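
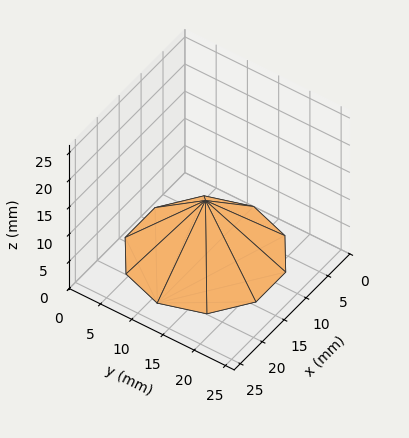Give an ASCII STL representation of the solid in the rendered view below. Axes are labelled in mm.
Reading the render: the shape is a regular 10-sided pyramid, base circumscribed radius ≈ 11 mm, apex at z ≈ 10 mm (dimensions read to the nearest mm from the axis ticks). For the STL, each face is triangulated and given an outward normal.

solid part
  facet normal 0.0000 0.0000 -1.0000
    outer loop
      vertex 14.399 21.462 0.000
      vertex 19.899 17.466 0.000
      vertex 22.000 11.000 0.000
    endloop
  endfacet
  facet normal 0.0000 0.0000 -1.0000
    outer loop
      vertex 7.601 21.462 0.000
      vertex 14.399 21.462 0.000
      vertex 22.000 11.000 0.000
    endloop
  endfacet
  facet normal 0.0000 0.0000 -1.0000
    outer loop
      vertex 2.101 17.466 0.000
      vertex 7.601 21.462 0.000
      vertex 22.000 11.000 0.000
    endloop
  endfacet
  facet normal 0.0000 0.0000 -1.0000
    outer loop
      vertex 0.000 11.000 0.000
      vertex 2.101 17.466 0.000
      vertex 22.000 11.000 0.000
    endloop
  endfacet
  facet normal 0.0000 0.0000 -1.0000
    outer loop
      vertex 2.101 4.534 0.000
      vertex 0.000 11.000 0.000
      vertex 22.000 11.000 0.000
    endloop
  endfacet
  facet normal 0.0000 0.0000 -1.0000
    outer loop
      vertex 7.601 0.538 0.000
      vertex 2.101 4.534 0.000
      vertex 22.000 11.000 0.000
    endloop
  endfacet
  facet normal 0.0000 0.0000 -1.0000
    outer loop
      vertex 14.399 0.538 0.000
      vertex 7.601 0.538 0.000
      vertex 22.000 11.000 0.000
    endloop
  endfacet
  facet normal 0.0000 0.0000 -1.0000
    outer loop
      vertex 19.899 4.534 0.000
      vertex 14.399 0.538 0.000
      vertex 22.000 11.000 0.000
    endloop
  endfacet
  facet normal 0.6572 0.2135 0.7229
    outer loop
      vertex 22.000 11.000 0.000
      vertex 19.899 17.466 0.000
      vertex 11.000 11.000 10.000
    endloop
  endfacet
  facet normal 0.4061 0.5590 0.7229
    outer loop
      vertex 19.899 17.466 0.000
      vertex 14.399 21.462 0.000
      vertex 11.000 11.000 10.000
    endloop
  endfacet
  facet normal 0.0000 0.6910 0.7229
    outer loop
      vertex 14.399 21.462 0.000
      vertex 7.601 21.462 0.000
      vertex 11.000 11.000 10.000
    endloop
  endfacet
  facet normal -0.4061 0.5590 0.7229
    outer loop
      vertex 7.601 21.462 0.000
      vertex 2.101 17.466 0.000
      vertex 11.000 11.000 10.000
    endloop
  endfacet
  facet normal -0.6572 0.2135 0.7229
    outer loop
      vertex 2.101 17.466 0.000
      vertex 0.000 11.000 0.000
      vertex 11.000 11.000 10.000
    endloop
  endfacet
  facet normal -0.6572 -0.2135 0.7229
    outer loop
      vertex 0.000 11.000 0.000
      vertex 2.101 4.534 0.000
      vertex 11.000 11.000 10.000
    endloop
  endfacet
  facet normal -0.4061 -0.5590 0.7229
    outer loop
      vertex 2.101 4.534 0.000
      vertex 7.601 0.538 0.000
      vertex 11.000 11.000 10.000
    endloop
  endfacet
  facet normal 0.0000 -0.6910 0.7229
    outer loop
      vertex 7.601 0.538 0.000
      vertex 14.399 0.538 0.000
      vertex 11.000 11.000 10.000
    endloop
  endfacet
  facet normal 0.4061 -0.5590 0.7229
    outer loop
      vertex 14.399 0.538 0.000
      vertex 19.899 4.534 0.000
      vertex 11.000 11.000 10.000
    endloop
  endfacet
  facet normal 0.6572 -0.2135 0.7229
    outer loop
      vertex 19.899 4.534 0.000
      vertex 22.000 11.000 0.000
      vertex 11.000 11.000 10.000
    endloop
  endfacet
endsolid part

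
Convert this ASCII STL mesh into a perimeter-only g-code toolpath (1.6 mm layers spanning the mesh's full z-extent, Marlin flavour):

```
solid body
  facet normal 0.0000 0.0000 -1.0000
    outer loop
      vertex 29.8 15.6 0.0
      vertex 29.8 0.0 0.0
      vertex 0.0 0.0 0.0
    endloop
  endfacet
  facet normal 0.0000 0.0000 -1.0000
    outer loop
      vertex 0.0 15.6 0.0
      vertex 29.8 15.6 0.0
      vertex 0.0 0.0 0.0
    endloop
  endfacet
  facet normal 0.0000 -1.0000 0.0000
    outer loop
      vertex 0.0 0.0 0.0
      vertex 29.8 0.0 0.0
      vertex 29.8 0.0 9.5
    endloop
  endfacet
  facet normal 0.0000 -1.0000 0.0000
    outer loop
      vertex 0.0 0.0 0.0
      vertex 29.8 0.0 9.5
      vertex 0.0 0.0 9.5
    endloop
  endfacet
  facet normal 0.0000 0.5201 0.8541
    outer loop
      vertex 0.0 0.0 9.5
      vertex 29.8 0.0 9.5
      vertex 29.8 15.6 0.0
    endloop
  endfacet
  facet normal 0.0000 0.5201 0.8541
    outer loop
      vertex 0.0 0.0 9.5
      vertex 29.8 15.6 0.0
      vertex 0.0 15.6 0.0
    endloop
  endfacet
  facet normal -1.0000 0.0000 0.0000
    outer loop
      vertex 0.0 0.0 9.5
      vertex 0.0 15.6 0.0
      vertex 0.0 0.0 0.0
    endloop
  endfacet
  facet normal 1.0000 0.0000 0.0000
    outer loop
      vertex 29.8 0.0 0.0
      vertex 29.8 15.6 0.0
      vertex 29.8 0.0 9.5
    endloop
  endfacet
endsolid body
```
; perimeter-only toolpath
G21 ; units = mm
G90 ; absolute positioning
G28 ; home
; layer 1
G0 Z1.6
G0 X0.0 Y0.0
G1 X29.8 Y0.0
G1 X29.8 Y13.0
G1 X0.0 Y13.0
G1 X0.0 Y0.0
; layer 2
G0 Z3.2
G0 X0.0 Y0.0
G1 X29.8 Y0.0
G1 X29.8 Y10.4
G1 X0.0 Y10.4
G1 X0.0 Y0.0
; layer 3
G0 Z4.8
G0 X0.0 Y0.0
G1 X29.8 Y0.0
G1 X29.8 Y7.8
G1 X0.0 Y7.8
G1 X0.0 Y0.0
; layer 4
G0 Z6.3
G0 X0.0 Y0.0
G1 X29.8 Y0.0
G1 X29.8 Y5.2
G1 X0.0 Y5.2
G1 X0.0 Y0.0
; layer 5
G0 Z7.9
G0 X0.0 Y0.0
G1 X29.8 Y0.0
G1 X29.8 Y2.6
G1 X0.0 Y2.6
G1 X0.0 Y0.0
M2 ; end

The solid is a wedge (ramp): 29.8 × 15.6 mm base, rising to 9.5 mm along the y=0 edge and sloping linearly to z=0 at y=15.6. Slicing at Δz = 1.6 mm — 6 equal slices spanning the solid's height, so layer i sits at z = i·h/6 — gives 5 non-empty perimeters. Each is a 4-segment closed polygon; G0 lifts to the layer z and rapids to the start vertex, then G1 traces the edges. The cross-section shrinks linearly with z (the slice at the apex is degenerate and omitted).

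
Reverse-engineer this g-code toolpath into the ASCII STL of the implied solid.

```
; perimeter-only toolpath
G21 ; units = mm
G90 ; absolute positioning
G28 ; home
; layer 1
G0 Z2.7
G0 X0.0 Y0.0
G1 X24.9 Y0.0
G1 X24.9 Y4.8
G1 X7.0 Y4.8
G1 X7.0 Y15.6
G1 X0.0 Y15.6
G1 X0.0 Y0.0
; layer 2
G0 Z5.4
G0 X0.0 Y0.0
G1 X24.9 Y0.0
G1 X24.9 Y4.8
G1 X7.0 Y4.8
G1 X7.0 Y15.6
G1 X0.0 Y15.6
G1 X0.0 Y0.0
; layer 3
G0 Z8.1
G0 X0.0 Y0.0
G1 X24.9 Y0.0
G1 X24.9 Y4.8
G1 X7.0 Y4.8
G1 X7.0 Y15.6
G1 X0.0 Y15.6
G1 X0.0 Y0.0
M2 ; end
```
solid part
  facet normal 0.0000 0.0000 -1.0000
    outer loop
      vertex 24.9 4.8 0.0
      vertex 24.9 0.0 0.0
      vertex 0.0 0.0 0.0
    endloop
  endfacet
  facet normal 0.0000 0.0000 -1.0000
    outer loop
      vertex 7.0 4.8 0.0
      vertex 24.9 4.8 0.0
      vertex 0.0 0.0 0.0
    endloop
  endfacet
  facet normal 0.0000 0.0000 -1.0000
    outer loop
      vertex 7.0 15.6 0.0
      vertex 7.0 4.8 0.0
      vertex 0.0 0.0 0.0
    endloop
  endfacet
  facet normal 0.0000 0.0000 -1.0000
    outer loop
      vertex 0.0 15.6 0.0
      vertex 7.0 15.6 0.0
      vertex 0.0 0.0 0.0
    endloop
  endfacet
  facet normal 0.0000 0.0000 1.0000
    outer loop
      vertex 0.0 0.0 8.1
      vertex 24.9 0.0 8.1
      vertex 24.9 4.8 8.1
    endloop
  endfacet
  facet normal 0.0000 0.0000 1.0000
    outer loop
      vertex 0.0 0.0 8.1
      vertex 24.9 4.8 8.1
      vertex 7.0 4.8 8.1
    endloop
  endfacet
  facet normal 0.0000 0.0000 1.0000
    outer loop
      vertex 0.0 0.0 8.1
      vertex 7.0 4.8 8.1
      vertex 7.0 15.6 8.1
    endloop
  endfacet
  facet normal 0.0000 0.0000 1.0000
    outer loop
      vertex 0.0 0.0 8.1
      vertex 7.0 15.6 8.1
      vertex 0.0 15.6 8.1
    endloop
  endfacet
  facet normal 0.0000 -1.0000 0.0000
    outer loop
      vertex 0.0 0.0 0.0
      vertex 24.9 0.0 0.0
      vertex 24.9 0.0 8.1
    endloop
  endfacet
  facet normal 0.0000 -1.0000 0.0000
    outer loop
      vertex 0.0 0.0 0.0
      vertex 24.9 0.0 8.1
      vertex 0.0 0.0 8.1
    endloop
  endfacet
  facet normal 1.0000 0.0000 0.0000
    outer loop
      vertex 24.9 0.0 0.0
      vertex 24.9 4.8 0.0
      vertex 24.9 4.8 8.1
    endloop
  endfacet
  facet normal 1.0000 0.0000 0.0000
    outer loop
      vertex 24.9 0.0 0.0
      vertex 24.9 4.8 8.1
      vertex 24.9 0.0 8.1
    endloop
  endfacet
  facet normal 0.0000 1.0000 0.0000
    outer loop
      vertex 24.9 4.8 0.0
      vertex 7.0 4.8 0.0
      vertex 7.0 4.8 8.1
    endloop
  endfacet
  facet normal 0.0000 1.0000 0.0000
    outer loop
      vertex 24.9 4.8 0.0
      vertex 7.0 4.8 8.1
      vertex 24.9 4.8 8.1
    endloop
  endfacet
  facet normal 1.0000 0.0000 0.0000
    outer loop
      vertex 7.0 4.8 0.0
      vertex 7.0 15.6 0.0
      vertex 7.0 15.6 8.1
    endloop
  endfacet
  facet normal 1.0000 0.0000 0.0000
    outer loop
      vertex 7.0 4.8 0.0
      vertex 7.0 15.6 8.1
      vertex 7.0 4.8 8.1
    endloop
  endfacet
  facet normal 0.0000 1.0000 0.0000
    outer loop
      vertex 7.0 15.6 0.0
      vertex 0.0 15.6 0.0
      vertex 0.0 15.6 8.1
    endloop
  endfacet
  facet normal 0.0000 1.0000 0.0000
    outer loop
      vertex 7.0 15.6 0.0
      vertex 0.0 15.6 8.1
      vertex 7.0 15.6 8.1
    endloop
  endfacet
  facet normal -1.0000 0.0000 0.0000
    outer loop
      vertex 0.0 15.6 0.0
      vertex 0.0 0.0 0.0
      vertex 0.0 0.0 8.1
    endloop
  endfacet
  facet normal -1.0000 0.0000 0.0000
    outer loop
      vertex 0.0 15.6 0.0
      vertex 0.0 0.0 8.1
      vertex 0.0 15.6 8.1
    endloop
  endfacet
endsolid part

The G0 Z moves step by Δz≈2.7 mm. Every layer's G1 loop is the same polygon, so the solid is a straight extrusion of it from z=0 to z≈8.1. Closing with flat bottom and top caps and triangulating gives 20 facets — an L-shaped prism: outer 24.9 × 15.6 mm, arm thicknesses ≈ 4.8 mm (horizontal) and 7 mm (vertical), extruded 8.1 mm in z.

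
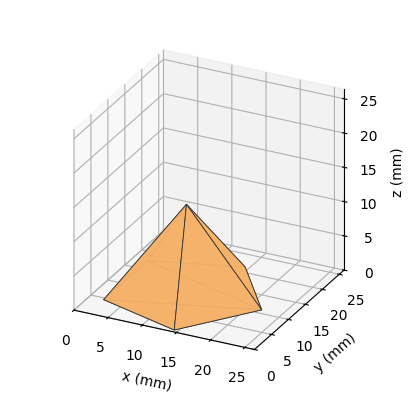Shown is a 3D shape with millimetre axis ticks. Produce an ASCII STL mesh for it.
Reading the render: the shape is a regular 5-sided pyramid, base circumscribed radius ≈ 11 mm, apex at z ≈ 13 mm (dimensions read to the nearest mm from the axis ticks). For the STL, each face is triangulated and given an outward normal.

solid part
  facet normal 0.0000 0.0000 -1.0000
    outer loop
      vertex 2.10 17.47 0.00
      vertex 14.40 21.46 0.00
      vertex 22.00 11.00 0.00
    endloop
  endfacet
  facet normal 0.0000 0.0000 -1.0000
    outer loop
      vertex 2.10 4.53 0.00
      vertex 2.10 17.47 0.00
      vertex 22.00 11.00 0.00
    endloop
  endfacet
  facet normal 0.0000 0.0000 -1.0000
    outer loop
      vertex 14.40 0.54 0.00
      vertex 2.10 4.53 0.00
      vertex 22.00 11.00 0.00
    endloop
  endfacet
  facet normal 0.6676 0.4850 0.5649
    outer loop
      vertex 22.00 11.00 0.00
      vertex 14.40 21.46 0.00
      vertex 11.00 11.00 13.00
    endloop
  endfacet
  facet normal -0.2546 0.7849 0.5649
    outer loop
      vertex 14.40 21.46 0.00
      vertex 2.10 17.47 0.00
      vertex 11.00 11.00 13.00
    endloop
  endfacet
  facet normal -0.8252 0.0000 0.5649
    outer loop
      vertex 2.10 17.47 0.00
      vertex 2.10 4.53 0.00
      vertex 11.00 11.00 13.00
    endloop
  endfacet
  facet normal -0.2546 -0.7849 0.5649
    outer loop
      vertex 2.10 4.53 0.00
      vertex 14.40 0.54 0.00
      vertex 11.00 11.00 13.00
    endloop
  endfacet
  facet normal 0.6676 -0.4850 0.5649
    outer loop
      vertex 14.40 0.54 0.00
      vertex 22.00 11.00 0.00
      vertex 11.00 11.00 13.00
    endloop
  endfacet
endsolid part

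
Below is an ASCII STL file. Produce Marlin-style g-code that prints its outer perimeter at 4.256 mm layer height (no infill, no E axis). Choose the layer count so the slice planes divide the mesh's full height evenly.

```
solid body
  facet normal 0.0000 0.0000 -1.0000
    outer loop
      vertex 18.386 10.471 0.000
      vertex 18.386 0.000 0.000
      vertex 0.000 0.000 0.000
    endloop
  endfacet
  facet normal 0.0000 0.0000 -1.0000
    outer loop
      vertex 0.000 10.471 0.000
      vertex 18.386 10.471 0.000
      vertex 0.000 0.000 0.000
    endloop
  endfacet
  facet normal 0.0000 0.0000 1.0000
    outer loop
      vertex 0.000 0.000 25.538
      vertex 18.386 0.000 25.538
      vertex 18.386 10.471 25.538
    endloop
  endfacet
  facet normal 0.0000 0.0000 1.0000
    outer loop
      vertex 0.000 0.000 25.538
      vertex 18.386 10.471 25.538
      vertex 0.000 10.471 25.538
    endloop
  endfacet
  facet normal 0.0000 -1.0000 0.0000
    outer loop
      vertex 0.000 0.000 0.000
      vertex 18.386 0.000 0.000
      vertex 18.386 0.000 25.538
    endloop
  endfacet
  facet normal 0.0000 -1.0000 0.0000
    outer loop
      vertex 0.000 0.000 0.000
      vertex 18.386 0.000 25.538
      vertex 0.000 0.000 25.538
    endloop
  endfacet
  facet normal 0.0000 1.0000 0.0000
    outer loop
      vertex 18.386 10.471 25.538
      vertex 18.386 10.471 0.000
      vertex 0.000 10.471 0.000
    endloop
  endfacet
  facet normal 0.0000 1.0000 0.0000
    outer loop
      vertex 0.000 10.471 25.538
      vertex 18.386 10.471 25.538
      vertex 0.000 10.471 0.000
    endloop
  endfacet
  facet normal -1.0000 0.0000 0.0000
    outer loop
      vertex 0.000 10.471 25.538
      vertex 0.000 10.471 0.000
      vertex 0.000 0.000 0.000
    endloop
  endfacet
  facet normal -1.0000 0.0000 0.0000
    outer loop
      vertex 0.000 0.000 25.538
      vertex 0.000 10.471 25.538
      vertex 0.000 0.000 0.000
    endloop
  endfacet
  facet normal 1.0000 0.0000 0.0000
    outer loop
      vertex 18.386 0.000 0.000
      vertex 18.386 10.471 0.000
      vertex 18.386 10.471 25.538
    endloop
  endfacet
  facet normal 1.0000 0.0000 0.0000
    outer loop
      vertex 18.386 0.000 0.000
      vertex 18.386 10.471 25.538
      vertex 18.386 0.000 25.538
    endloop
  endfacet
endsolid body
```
; perimeter-only toolpath
G21 ; units = mm
G90 ; absolute positioning
G28 ; home
; layer 1
G0 Z4.256
G0 X0.000 Y0.000
G1 X18.386 Y0.000
G1 X18.386 Y10.471
G1 X0.000 Y10.471
G1 X0.000 Y0.000
; layer 2
G0 Z8.513
G0 X0.000 Y0.000
G1 X18.386 Y0.000
G1 X18.386 Y10.471
G1 X0.000 Y10.471
G1 X0.000 Y0.000
; layer 3
G0 Z12.769
G0 X0.000 Y0.000
G1 X18.386 Y0.000
G1 X18.386 Y10.471
G1 X0.000 Y10.471
G1 X0.000 Y0.000
; layer 4
G0 Z17.025
G0 X0.000 Y0.000
G1 X18.386 Y0.000
G1 X18.386 Y10.471
G1 X0.000 Y10.471
G1 X0.000 Y0.000
; layer 5
G0 Z21.282
G0 X0.000 Y0.000
G1 X18.386 Y0.000
G1 X18.386 Y10.471
G1 X0.000 Y10.471
G1 X0.000 Y0.000
; layer 6
G0 Z25.538
G0 X0.000 Y0.000
G1 X18.386 Y0.000
G1 X18.386 Y10.471
G1 X0.000 Y10.471
G1 X0.000 Y0.000
M2 ; end

The solid is a rectangular box, roughly 18.4 × 10.5 mm footprint and 25.5 mm tall. Slicing at Δz = 4.256 mm — 6 equal slices spanning the solid's height, so layer i sits at z = i·h/6 — gives 6 non-empty perimeters. Each is a 4-segment closed polygon; G0 lifts to the layer z and rapids to the start vertex, then G1 traces the edges.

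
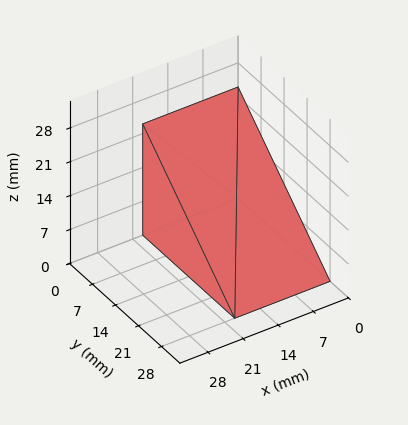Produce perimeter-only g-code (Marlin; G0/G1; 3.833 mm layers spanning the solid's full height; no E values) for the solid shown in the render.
Reading the render: the shape is a wedge (ramp): 19 × 28 mm base, rising to 23 mm along the y=0 edge and sloping linearly to z=0 at y=28 (dimensions read to the nearest mm from the axis ticks). For the g-code, the solid's height is divided into equal slices at the stated Δz and each level perimeter traced with G1 moves after a G0 lift.

; perimeter-only toolpath
G21 ; units = mm
G90 ; absolute positioning
G28 ; home
; layer 1
G0 Z3.833
G0 X0.000 Y0.000
G1 X19.000 Y0.000
G1 X19.000 Y23.333
G1 X0.000 Y23.333
G1 X0.000 Y0.000
; layer 2
G0 Z7.667
G0 X0.000 Y0.000
G1 X19.000 Y0.000
G1 X19.000 Y18.667
G1 X0.000 Y18.667
G1 X0.000 Y0.000
; layer 3
G0 Z11.500
G0 X0.000 Y0.000
G1 X19.000 Y0.000
G1 X19.000 Y14.000
G1 X0.000 Y14.000
G1 X0.000 Y0.000
; layer 4
G0 Z15.333
G0 X0.000 Y0.000
G1 X19.000 Y0.000
G1 X19.000 Y9.333
G1 X0.000 Y9.333
G1 X0.000 Y0.000
; layer 5
G0 Z19.167
G0 X0.000 Y0.000
G1 X19.000 Y0.000
G1 X19.000 Y4.667
G1 X0.000 Y4.667
G1 X0.000 Y0.000
M2 ; end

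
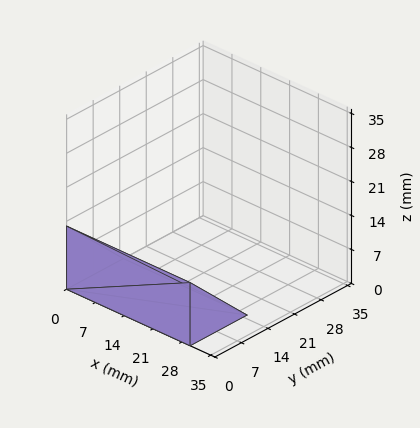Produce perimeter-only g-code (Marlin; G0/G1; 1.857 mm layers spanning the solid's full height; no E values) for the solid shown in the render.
Reading the render: the shape is a wedge (ramp): 30 × 15 mm base, rising to 13 mm along the y=0 edge and sloping linearly to z=0 at y=15 (dimensions read to the nearest mm from the axis ticks). For the g-code, the solid's height is divided into equal slices at the stated Δz and each level perimeter traced with G1 moves after a G0 lift.

; perimeter-only toolpath
G21 ; units = mm
G90 ; absolute positioning
G28 ; home
; layer 1
G0 Z1.857
G0 X0.000 Y0.000
G1 X30.000 Y0.000
G1 X30.000 Y12.857
G1 X0.000 Y12.857
G1 X0.000 Y0.000
; layer 2
G0 Z3.714
G0 X0.000 Y0.000
G1 X30.000 Y0.000
G1 X30.000 Y10.714
G1 X0.000 Y10.714
G1 X0.000 Y0.000
; layer 3
G0 Z5.571
G0 X0.000 Y0.000
G1 X30.000 Y0.000
G1 X30.000 Y8.571
G1 X0.000 Y8.571
G1 X0.000 Y0.000
; layer 4
G0 Z7.429
G0 X0.000 Y0.000
G1 X30.000 Y0.000
G1 X30.000 Y6.429
G1 X0.000 Y6.429
G1 X0.000 Y0.000
; layer 5
G0 Z9.286
G0 X0.000 Y0.000
G1 X30.000 Y0.000
G1 X30.000 Y4.286
G1 X0.000 Y4.286
G1 X0.000 Y0.000
; layer 6
G0 Z11.143
G0 X0.000 Y0.000
G1 X30.000 Y0.000
G1 X30.000 Y2.143
G1 X0.000 Y2.143
G1 X0.000 Y0.000
M2 ; end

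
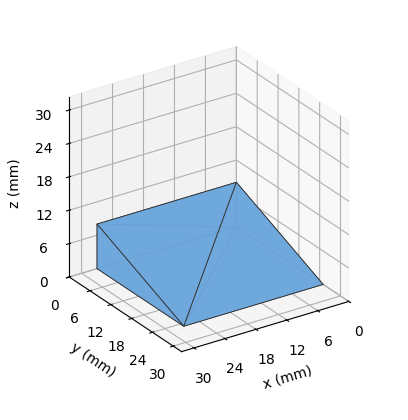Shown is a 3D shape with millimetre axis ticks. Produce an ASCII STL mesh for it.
Reading the render: the shape is a wedge (ramp): 27 × 25 mm base, rising to 8 mm along the y=0 edge and sloping linearly to z=0 at y=25 (dimensions read to the nearest mm from the axis ticks). For the STL, each face is triangulated and given an outward normal.

solid part
  facet normal 0.0000 0.0000 -1.0000
    outer loop
      vertex 27.0 25.0 0.0
      vertex 27.0 0.0 0.0
      vertex 0.0 0.0 0.0
    endloop
  endfacet
  facet normal 0.0000 0.0000 -1.0000
    outer loop
      vertex 0.0 25.0 0.0
      vertex 27.0 25.0 0.0
      vertex 0.0 0.0 0.0
    endloop
  endfacet
  facet normal 0.0000 -1.0000 0.0000
    outer loop
      vertex 0.0 0.0 0.0
      vertex 27.0 0.0 0.0
      vertex 27.0 0.0 8.0
    endloop
  endfacet
  facet normal 0.0000 -1.0000 0.0000
    outer loop
      vertex 0.0 0.0 0.0
      vertex 27.0 0.0 8.0
      vertex 0.0 0.0 8.0
    endloop
  endfacet
  facet normal 0.0000 0.3048 0.9524
    outer loop
      vertex 0.0 0.0 8.0
      vertex 27.0 0.0 8.0
      vertex 27.0 25.0 0.0
    endloop
  endfacet
  facet normal 0.0000 0.3048 0.9524
    outer loop
      vertex 0.0 0.0 8.0
      vertex 27.0 25.0 0.0
      vertex 0.0 25.0 0.0
    endloop
  endfacet
  facet normal -1.0000 0.0000 0.0000
    outer loop
      vertex 0.0 0.0 8.0
      vertex 0.0 25.0 0.0
      vertex 0.0 0.0 0.0
    endloop
  endfacet
  facet normal 1.0000 0.0000 0.0000
    outer loop
      vertex 27.0 0.0 0.0
      vertex 27.0 25.0 0.0
      vertex 27.0 0.0 8.0
    endloop
  endfacet
endsolid part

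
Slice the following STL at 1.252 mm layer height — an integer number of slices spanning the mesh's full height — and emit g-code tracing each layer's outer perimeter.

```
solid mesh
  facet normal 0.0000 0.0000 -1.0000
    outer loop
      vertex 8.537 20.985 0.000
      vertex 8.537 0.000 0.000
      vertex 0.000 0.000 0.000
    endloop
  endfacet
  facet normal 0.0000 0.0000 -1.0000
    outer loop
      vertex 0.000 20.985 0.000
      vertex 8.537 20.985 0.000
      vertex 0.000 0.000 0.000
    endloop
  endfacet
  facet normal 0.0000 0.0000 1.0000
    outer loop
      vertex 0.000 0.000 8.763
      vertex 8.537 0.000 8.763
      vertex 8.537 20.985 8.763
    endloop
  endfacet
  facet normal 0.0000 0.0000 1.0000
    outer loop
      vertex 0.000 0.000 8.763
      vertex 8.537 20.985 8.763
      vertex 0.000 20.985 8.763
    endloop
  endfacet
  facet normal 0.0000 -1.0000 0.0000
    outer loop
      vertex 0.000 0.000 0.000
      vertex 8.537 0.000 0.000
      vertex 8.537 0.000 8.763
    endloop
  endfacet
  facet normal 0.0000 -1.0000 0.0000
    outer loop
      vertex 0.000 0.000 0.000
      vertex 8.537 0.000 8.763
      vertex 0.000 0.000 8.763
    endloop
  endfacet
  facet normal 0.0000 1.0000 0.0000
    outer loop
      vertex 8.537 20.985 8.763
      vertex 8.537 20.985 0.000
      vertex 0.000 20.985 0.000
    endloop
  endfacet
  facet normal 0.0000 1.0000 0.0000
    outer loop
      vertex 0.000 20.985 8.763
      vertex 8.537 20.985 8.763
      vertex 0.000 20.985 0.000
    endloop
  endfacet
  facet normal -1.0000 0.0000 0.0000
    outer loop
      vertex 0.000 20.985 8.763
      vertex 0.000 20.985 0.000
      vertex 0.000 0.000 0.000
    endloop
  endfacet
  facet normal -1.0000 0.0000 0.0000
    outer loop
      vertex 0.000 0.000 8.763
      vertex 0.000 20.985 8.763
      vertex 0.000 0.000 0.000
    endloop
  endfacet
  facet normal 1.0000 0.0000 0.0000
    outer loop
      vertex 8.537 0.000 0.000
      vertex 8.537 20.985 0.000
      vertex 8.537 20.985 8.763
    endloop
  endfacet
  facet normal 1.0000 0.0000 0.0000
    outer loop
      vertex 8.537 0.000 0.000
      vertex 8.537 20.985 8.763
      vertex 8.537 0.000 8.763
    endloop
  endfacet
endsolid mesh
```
; perimeter-only toolpath
G21 ; units = mm
G90 ; absolute positioning
G28 ; home
; layer 1
G0 Z1.252
G0 X0.000 Y0.000
G1 X8.537 Y0.000
G1 X8.537 Y20.985
G1 X0.000 Y20.985
G1 X0.000 Y0.000
; layer 2
G0 Z2.504
G0 X0.000 Y0.000
G1 X8.537 Y0.000
G1 X8.537 Y20.985
G1 X0.000 Y20.985
G1 X0.000 Y0.000
; layer 3
G0 Z3.756
G0 X0.000 Y0.000
G1 X8.537 Y0.000
G1 X8.537 Y20.985
G1 X0.000 Y20.985
G1 X0.000 Y0.000
; layer 4
G0 Z5.007
G0 X0.000 Y0.000
G1 X8.537 Y0.000
G1 X8.537 Y20.985
G1 X0.000 Y20.985
G1 X0.000 Y0.000
; layer 5
G0 Z6.259
G0 X0.000 Y0.000
G1 X8.537 Y0.000
G1 X8.537 Y20.985
G1 X0.000 Y20.985
G1 X0.000 Y0.000
; layer 6
G0 Z7.511
G0 X0.000 Y0.000
G1 X8.537 Y0.000
G1 X8.537 Y20.985
G1 X0.000 Y20.985
G1 X0.000 Y0.000
; layer 7
G0 Z8.763
G0 X0.000 Y0.000
G1 X8.537 Y0.000
G1 X8.537 Y20.985
G1 X0.000 Y20.985
G1 X0.000 Y0.000
M2 ; end

The solid is a rectangular box, roughly 8.54 × 21 mm footprint and 8.76 mm tall. Slicing at Δz = 1.252 mm — 7 equal slices spanning the solid's height, so layer i sits at z = i·h/7 — gives 7 non-empty perimeters. Each is a 4-segment closed polygon; G0 lifts to the layer z and rapids to the start vertex, then G1 traces the edges.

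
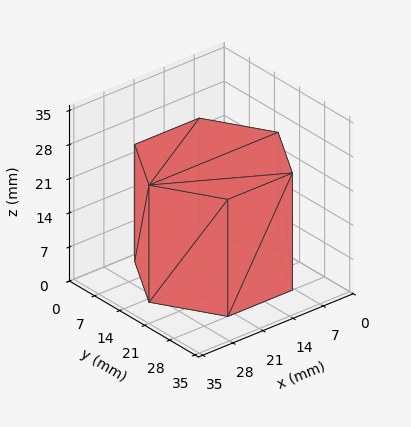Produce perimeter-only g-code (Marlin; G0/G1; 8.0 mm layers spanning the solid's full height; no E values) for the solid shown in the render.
Reading the render: the shape is a regular 6-sided prism (a cylinder approximated with 6 flat sides), circumscribed radius ≈ 15 mm, height ≈ 24 mm (dimensions read to the nearest mm from the axis ticks). For the g-code, the solid's height is divided into equal slices at the stated Δz and each level perimeter traced with G1 moves after a G0 lift.

; perimeter-only toolpath
G21 ; units = mm
G90 ; absolute positioning
G28 ; home
; layer 1
G0 Z8.0
G0 X30.0 Y15.0
G1 X22.5 Y28.0
G1 X7.5 Y28.0
G1 X0.0 Y15.0
G1 X7.5 Y2.0
G1 X22.5 Y2.0
G1 X30.0 Y15.0
; layer 2
G0 Z16.0
G0 X30.0 Y15.0
G1 X22.5 Y28.0
G1 X7.5 Y28.0
G1 X0.0 Y15.0
G1 X7.5 Y2.0
G1 X22.5 Y2.0
G1 X30.0 Y15.0
; layer 3
G0 Z24.0
G0 X30.0 Y15.0
G1 X22.5 Y28.0
G1 X7.5 Y28.0
G1 X0.0 Y15.0
G1 X7.5 Y2.0
G1 X22.5 Y2.0
G1 X30.0 Y15.0
M2 ; end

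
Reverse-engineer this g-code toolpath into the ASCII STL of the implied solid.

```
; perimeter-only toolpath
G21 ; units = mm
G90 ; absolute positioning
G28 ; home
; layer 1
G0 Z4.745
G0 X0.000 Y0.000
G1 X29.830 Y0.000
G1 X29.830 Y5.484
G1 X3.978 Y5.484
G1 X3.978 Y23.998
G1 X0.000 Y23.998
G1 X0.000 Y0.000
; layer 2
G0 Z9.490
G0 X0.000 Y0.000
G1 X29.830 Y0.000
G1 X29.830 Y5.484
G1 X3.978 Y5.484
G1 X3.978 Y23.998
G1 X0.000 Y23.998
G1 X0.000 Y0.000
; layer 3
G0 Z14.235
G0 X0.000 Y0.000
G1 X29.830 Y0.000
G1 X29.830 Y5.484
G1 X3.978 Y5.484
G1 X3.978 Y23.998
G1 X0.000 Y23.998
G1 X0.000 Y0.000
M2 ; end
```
solid part
  facet normal 0.0000 0.0000 -1.0000
    outer loop
      vertex 29.830 5.484 0.000
      vertex 29.830 0.000 0.000
      vertex 0.000 0.000 0.000
    endloop
  endfacet
  facet normal 0.0000 0.0000 -1.0000
    outer loop
      vertex 3.978 5.484 0.000
      vertex 29.830 5.484 0.000
      vertex 0.000 0.000 0.000
    endloop
  endfacet
  facet normal 0.0000 0.0000 -1.0000
    outer loop
      vertex 3.978 23.998 0.000
      vertex 3.978 5.484 0.000
      vertex 0.000 0.000 0.000
    endloop
  endfacet
  facet normal 0.0000 0.0000 -1.0000
    outer loop
      vertex 0.000 23.998 0.000
      vertex 3.978 23.998 0.000
      vertex 0.000 0.000 0.000
    endloop
  endfacet
  facet normal 0.0000 0.0000 1.0000
    outer loop
      vertex 0.000 0.000 14.235
      vertex 29.830 0.000 14.235
      vertex 29.830 5.484 14.235
    endloop
  endfacet
  facet normal 0.0000 0.0000 1.0000
    outer loop
      vertex 0.000 0.000 14.235
      vertex 29.830 5.484 14.235
      vertex 3.978 5.484 14.235
    endloop
  endfacet
  facet normal 0.0000 0.0000 1.0000
    outer loop
      vertex 0.000 0.000 14.235
      vertex 3.978 5.484 14.235
      vertex 3.978 23.998 14.235
    endloop
  endfacet
  facet normal 0.0000 0.0000 1.0000
    outer loop
      vertex 0.000 0.000 14.235
      vertex 3.978 23.998 14.235
      vertex 0.000 23.998 14.235
    endloop
  endfacet
  facet normal 0.0000 -1.0000 0.0000
    outer loop
      vertex 0.000 0.000 0.000
      vertex 29.830 0.000 0.000
      vertex 29.830 0.000 14.235
    endloop
  endfacet
  facet normal 0.0000 -1.0000 0.0000
    outer loop
      vertex 0.000 0.000 0.000
      vertex 29.830 0.000 14.235
      vertex 0.000 0.000 14.235
    endloop
  endfacet
  facet normal 1.0000 0.0000 0.0000
    outer loop
      vertex 29.830 0.000 0.000
      vertex 29.830 5.484 0.000
      vertex 29.830 5.484 14.235
    endloop
  endfacet
  facet normal 1.0000 0.0000 0.0000
    outer loop
      vertex 29.830 0.000 0.000
      vertex 29.830 5.484 14.235
      vertex 29.830 0.000 14.235
    endloop
  endfacet
  facet normal 0.0000 1.0000 0.0000
    outer loop
      vertex 29.830 5.484 0.000
      vertex 3.978 5.484 0.000
      vertex 3.978 5.484 14.235
    endloop
  endfacet
  facet normal 0.0000 1.0000 0.0000
    outer loop
      vertex 29.830 5.484 0.000
      vertex 3.978 5.484 14.235
      vertex 29.830 5.484 14.235
    endloop
  endfacet
  facet normal 1.0000 0.0000 0.0000
    outer loop
      vertex 3.978 5.484 0.000
      vertex 3.978 23.998 0.000
      vertex 3.978 23.998 14.235
    endloop
  endfacet
  facet normal 1.0000 0.0000 0.0000
    outer loop
      vertex 3.978 5.484 0.000
      vertex 3.978 23.998 14.235
      vertex 3.978 5.484 14.235
    endloop
  endfacet
  facet normal 0.0000 1.0000 0.0000
    outer loop
      vertex 3.978 23.998 0.000
      vertex 0.000 23.998 0.000
      vertex 0.000 23.998 14.235
    endloop
  endfacet
  facet normal 0.0000 1.0000 0.0000
    outer loop
      vertex 3.978 23.998 0.000
      vertex 0.000 23.998 14.235
      vertex 3.978 23.998 14.235
    endloop
  endfacet
  facet normal -1.0000 0.0000 0.0000
    outer loop
      vertex 0.000 23.998 0.000
      vertex 0.000 0.000 0.000
      vertex 0.000 0.000 14.235
    endloop
  endfacet
  facet normal -1.0000 0.0000 0.0000
    outer loop
      vertex 0.000 23.998 0.000
      vertex 0.000 0.000 14.235
      vertex 0.000 23.998 14.235
    endloop
  endfacet
endsolid part

The G0 Z moves step by Δz≈4.745 mm. Every layer's G1 loop is the same polygon, so the solid is a straight extrusion of it from z=0 to z≈14.2. Closing with flat bottom and top caps and triangulating gives 20 facets — an L-shaped prism: outer 29.8 × 24 mm, arm thicknesses ≈ 5.48 mm (horizontal) and 3.98 mm (vertical), extruded 14.2 mm in z.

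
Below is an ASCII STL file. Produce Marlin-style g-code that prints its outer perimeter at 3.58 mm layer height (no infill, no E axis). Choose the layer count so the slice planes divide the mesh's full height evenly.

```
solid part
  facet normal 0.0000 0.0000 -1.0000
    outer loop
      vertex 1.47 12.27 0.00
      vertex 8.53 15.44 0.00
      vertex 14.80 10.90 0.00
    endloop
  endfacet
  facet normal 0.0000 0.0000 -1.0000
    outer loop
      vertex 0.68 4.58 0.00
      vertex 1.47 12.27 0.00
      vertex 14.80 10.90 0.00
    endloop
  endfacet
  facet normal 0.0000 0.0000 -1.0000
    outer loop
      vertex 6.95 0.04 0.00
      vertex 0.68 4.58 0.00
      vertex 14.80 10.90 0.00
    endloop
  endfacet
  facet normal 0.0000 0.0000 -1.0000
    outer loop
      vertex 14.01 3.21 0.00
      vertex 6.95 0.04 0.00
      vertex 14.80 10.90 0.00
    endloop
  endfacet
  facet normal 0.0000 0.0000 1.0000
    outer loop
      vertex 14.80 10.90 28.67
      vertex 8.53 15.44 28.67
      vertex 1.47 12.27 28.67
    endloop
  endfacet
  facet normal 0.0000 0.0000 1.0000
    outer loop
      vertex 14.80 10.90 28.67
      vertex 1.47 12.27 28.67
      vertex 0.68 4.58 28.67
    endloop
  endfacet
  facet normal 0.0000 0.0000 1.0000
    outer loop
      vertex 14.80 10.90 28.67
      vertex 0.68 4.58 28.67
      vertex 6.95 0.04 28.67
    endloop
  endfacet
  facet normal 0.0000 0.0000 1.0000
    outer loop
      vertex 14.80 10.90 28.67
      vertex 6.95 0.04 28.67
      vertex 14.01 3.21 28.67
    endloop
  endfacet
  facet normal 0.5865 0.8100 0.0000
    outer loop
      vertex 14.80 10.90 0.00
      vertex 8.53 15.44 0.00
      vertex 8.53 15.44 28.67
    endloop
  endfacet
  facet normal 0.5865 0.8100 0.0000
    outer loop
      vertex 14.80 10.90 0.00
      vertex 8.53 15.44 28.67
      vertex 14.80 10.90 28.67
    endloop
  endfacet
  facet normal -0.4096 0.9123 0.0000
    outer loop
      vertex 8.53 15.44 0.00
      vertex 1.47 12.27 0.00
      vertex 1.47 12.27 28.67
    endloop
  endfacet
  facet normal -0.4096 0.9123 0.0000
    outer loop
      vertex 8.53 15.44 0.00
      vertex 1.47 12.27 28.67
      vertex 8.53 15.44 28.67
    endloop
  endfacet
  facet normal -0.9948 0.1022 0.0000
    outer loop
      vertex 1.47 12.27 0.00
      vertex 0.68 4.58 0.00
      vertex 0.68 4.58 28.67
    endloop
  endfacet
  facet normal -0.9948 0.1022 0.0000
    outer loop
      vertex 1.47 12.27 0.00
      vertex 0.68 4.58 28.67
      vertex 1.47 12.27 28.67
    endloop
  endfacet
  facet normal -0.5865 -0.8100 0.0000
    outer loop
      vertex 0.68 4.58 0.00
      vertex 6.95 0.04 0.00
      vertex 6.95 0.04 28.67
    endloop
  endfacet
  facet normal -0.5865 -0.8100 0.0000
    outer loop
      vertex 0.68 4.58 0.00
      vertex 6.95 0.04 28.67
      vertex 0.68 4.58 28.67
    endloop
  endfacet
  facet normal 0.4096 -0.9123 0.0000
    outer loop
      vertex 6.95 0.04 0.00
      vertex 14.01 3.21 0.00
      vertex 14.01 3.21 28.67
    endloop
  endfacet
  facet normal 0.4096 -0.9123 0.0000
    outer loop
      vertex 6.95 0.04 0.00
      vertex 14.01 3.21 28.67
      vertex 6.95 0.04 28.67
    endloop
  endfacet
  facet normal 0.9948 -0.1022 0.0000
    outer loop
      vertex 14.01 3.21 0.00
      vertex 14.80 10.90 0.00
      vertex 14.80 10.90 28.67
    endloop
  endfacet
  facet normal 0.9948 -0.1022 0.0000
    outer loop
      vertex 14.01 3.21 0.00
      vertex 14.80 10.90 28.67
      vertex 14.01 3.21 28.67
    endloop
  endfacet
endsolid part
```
; perimeter-only toolpath
G21 ; units = mm
G90 ; absolute positioning
G28 ; home
; layer 1
G0 Z3.58
G0 X14.80 Y10.90
G1 X8.53 Y15.44
G1 X1.47 Y12.27
G1 X0.68 Y4.58
G1 X6.95 Y0.04
G1 X14.01 Y3.21
G1 X14.80 Y10.90
; layer 2
G0 Z7.17
G0 X14.80 Y10.90
G1 X8.53 Y15.44
G1 X1.47 Y12.27
G1 X0.68 Y4.58
G1 X6.95 Y0.04
G1 X14.01 Y3.21
G1 X14.80 Y10.90
; layer 3
G0 Z10.75
G0 X14.80 Y10.90
G1 X8.53 Y15.44
G1 X1.47 Y12.27
G1 X0.68 Y4.58
G1 X6.95 Y0.04
G1 X14.01 Y3.21
G1 X14.80 Y10.90
; layer 4
G0 Z14.34
G0 X14.80 Y10.90
G1 X8.53 Y15.44
G1 X1.47 Y12.27
G1 X0.68 Y4.58
G1 X6.95 Y0.04
G1 X14.01 Y3.21
G1 X14.80 Y10.90
; layer 5
G0 Z17.92
G0 X14.80 Y10.90
G1 X8.53 Y15.44
G1 X1.47 Y12.27
G1 X0.68 Y4.58
G1 X6.95 Y0.04
G1 X14.01 Y3.21
G1 X14.80 Y10.90
; layer 6
G0 Z21.50
G0 X14.80 Y10.90
G1 X8.53 Y15.44
G1 X1.47 Y12.27
G1 X0.68 Y4.58
G1 X6.95 Y0.04
G1 X14.01 Y3.21
G1 X14.80 Y10.90
; layer 7
G0 Z25.09
G0 X14.80 Y10.90
G1 X8.53 Y15.44
G1 X1.47 Y12.27
G1 X0.68 Y4.58
G1 X6.95 Y0.04
G1 X14.01 Y3.21
G1 X14.80 Y10.90
; layer 8
G0 Z28.67
G0 X14.80 Y10.90
G1 X8.53 Y15.44
G1 X1.47 Y12.27
G1 X0.68 Y4.58
G1 X6.95 Y0.04
G1 X14.01 Y3.21
G1 X14.80 Y10.90
M2 ; end

The solid is a regular 6-sided prism (a cylinder approximated with 6 flat sides), circumscribed radius ≈ 7.74 mm, height ≈ 28.7 mm. Slicing at Δz = 3.58 mm — 8 equal slices spanning the solid's height, so layer i sits at z = i·h/8 — gives 8 non-empty perimeters. Each is a 6-segment closed polygon; G0 lifts to the layer z and rapids to the start vertex, then G1 traces the edges.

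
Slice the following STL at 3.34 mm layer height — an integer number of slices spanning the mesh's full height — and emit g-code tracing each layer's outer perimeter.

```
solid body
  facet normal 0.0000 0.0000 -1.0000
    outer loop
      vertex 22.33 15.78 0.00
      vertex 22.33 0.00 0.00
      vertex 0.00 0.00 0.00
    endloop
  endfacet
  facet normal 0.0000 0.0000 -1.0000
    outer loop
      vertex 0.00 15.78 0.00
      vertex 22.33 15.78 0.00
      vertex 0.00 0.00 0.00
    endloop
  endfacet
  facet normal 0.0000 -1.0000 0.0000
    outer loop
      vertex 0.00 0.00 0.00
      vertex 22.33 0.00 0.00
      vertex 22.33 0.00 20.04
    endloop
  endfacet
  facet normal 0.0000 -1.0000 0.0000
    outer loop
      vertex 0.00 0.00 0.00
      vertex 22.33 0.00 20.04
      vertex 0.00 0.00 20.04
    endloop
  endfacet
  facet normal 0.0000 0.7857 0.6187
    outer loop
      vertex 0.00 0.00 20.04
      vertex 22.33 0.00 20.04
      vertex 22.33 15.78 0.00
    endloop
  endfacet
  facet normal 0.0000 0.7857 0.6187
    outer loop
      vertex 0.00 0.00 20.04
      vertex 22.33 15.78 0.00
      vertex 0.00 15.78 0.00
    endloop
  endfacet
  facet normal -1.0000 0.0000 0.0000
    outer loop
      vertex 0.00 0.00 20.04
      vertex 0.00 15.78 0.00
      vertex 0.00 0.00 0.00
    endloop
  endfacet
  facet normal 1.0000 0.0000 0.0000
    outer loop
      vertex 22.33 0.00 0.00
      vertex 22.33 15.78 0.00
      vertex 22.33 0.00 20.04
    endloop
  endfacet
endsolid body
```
; perimeter-only toolpath
G21 ; units = mm
G90 ; absolute positioning
G28 ; home
; layer 1
G0 Z3.34
G0 X0.00 Y0.00
G1 X22.33 Y0.00
G1 X22.33 Y13.15
G1 X0.00 Y13.15
G1 X0.00 Y0.00
; layer 2
G0 Z6.68
G0 X0.00 Y0.00
G1 X22.33 Y0.00
G1 X22.33 Y10.52
G1 X0.00 Y10.52
G1 X0.00 Y0.00
; layer 3
G0 Z10.02
G0 X0.00 Y0.00
G1 X22.33 Y0.00
G1 X22.33 Y7.89
G1 X0.00 Y7.89
G1 X0.00 Y0.00
; layer 4
G0 Z13.36
G0 X0.00 Y0.00
G1 X22.33 Y0.00
G1 X22.33 Y5.26
G1 X0.00 Y5.26
G1 X0.00 Y0.00
; layer 5
G0 Z16.70
G0 X0.00 Y0.00
G1 X22.33 Y0.00
G1 X22.33 Y2.63
G1 X0.00 Y2.63
G1 X0.00 Y0.00
M2 ; end

The solid is a wedge (ramp): 22.3 × 15.8 mm base, rising to 20 mm along the y=0 edge and sloping linearly to z=0 at y=15.8. Slicing at Δz = 3.34 mm — 6 equal slices spanning the solid's height, so layer i sits at z = i·h/6 — gives 5 non-empty perimeters. Each is a 4-segment closed polygon; G0 lifts to the layer z and rapids to the start vertex, then G1 traces the edges. The cross-section shrinks linearly with z (the slice at the apex is degenerate and omitted).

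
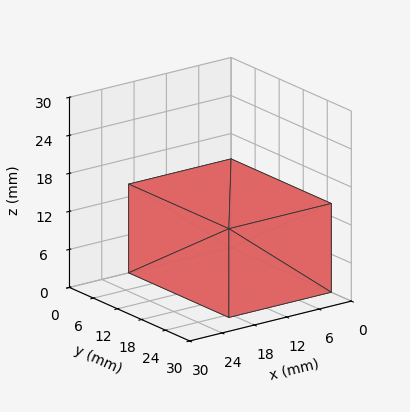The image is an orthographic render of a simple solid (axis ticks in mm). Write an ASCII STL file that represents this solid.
Reading the render: the shape is a rectangular box, roughly 19 × 25 mm footprint and 14 mm tall (dimensions read to the nearest mm from the axis ticks). For the STL, each face is triangulated and given an outward normal.

solid part
  facet normal 0.0000 0.0000 -1.0000
    outer loop
      vertex 19.00 25.00 0.00
      vertex 19.00 0.00 0.00
      vertex 0.00 0.00 0.00
    endloop
  endfacet
  facet normal 0.0000 0.0000 -1.0000
    outer loop
      vertex 0.00 25.00 0.00
      vertex 19.00 25.00 0.00
      vertex 0.00 0.00 0.00
    endloop
  endfacet
  facet normal 0.0000 0.0000 1.0000
    outer loop
      vertex 0.00 0.00 14.00
      vertex 19.00 0.00 14.00
      vertex 19.00 25.00 14.00
    endloop
  endfacet
  facet normal 0.0000 0.0000 1.0000
    outer loop
      vertex 0.00 0.00 14.00
      vertex 19.00 25.00 14.00
      vertex 0.00 25.00 14.00
    endloop
  endfacet
  facet normal 0.0000 -1.0000 0.0000
    outer loop
      vertex 0.00 0.00 0.00
      vertex 19.00 0.00 0.00
      vertex 19.00 0.00 14.00
    endloop
  endfacet
  facet normal 0.0000 -1.0000 0.0000
    outer loop
      vertex 0.00 0.00 0.00
      vertex 19.00 0.00 14.00
      vertex 0.00 0.00 14.00
    endloop
  endfacet
  facet normal 0.0000 1.0000 0.0000
    outer loop
      vertex 19.00 25.00 14.00
      vertex 19.00 25.00 0.00
      vertex 0.00 25.00 0.00
    endloop
  endfacet
  facet normal 0.0000 1.0000 0.0000
    outer loop
      vertex 0.00 25.00 14.00
      vertex 19.00 25.00 14.00
      vertex 0.00 25.00 0.00
    endloop
  endfacet
  facet normal -1.0000 0.0000 0.0000
    outer loop
      vertex 0.00 25.00 14.00
      vertex 0.00 25.00 0.00
      vertex 0.00 0.00 0.00
    endloop
  endfacet
  facet normal -1.0000 0.0000 0.0000
    outer loop
      vertex 0.00 0.00 14.00
      vertex 0.00 25.00 14.00
      vertex 0.00 0.00 0.00
    endloop
  endfacet
  facet normal 1.0000 0.0000 0.0000
    outer loop
      vertex 19.00 0.00 0.00
      vertex 19.00 25.00 0.00
      vertex 19.00 25.00 14.00
    endloop
  endfacet
  facet normal 1.0000 0.0000 0.0000
    outer loop
      vertex 19.00 0.00 0.00
      vertex 19.00 25.00 14.00
      vertex 19.00 0.00 14.00
    endloop
  endfacet
endsolid part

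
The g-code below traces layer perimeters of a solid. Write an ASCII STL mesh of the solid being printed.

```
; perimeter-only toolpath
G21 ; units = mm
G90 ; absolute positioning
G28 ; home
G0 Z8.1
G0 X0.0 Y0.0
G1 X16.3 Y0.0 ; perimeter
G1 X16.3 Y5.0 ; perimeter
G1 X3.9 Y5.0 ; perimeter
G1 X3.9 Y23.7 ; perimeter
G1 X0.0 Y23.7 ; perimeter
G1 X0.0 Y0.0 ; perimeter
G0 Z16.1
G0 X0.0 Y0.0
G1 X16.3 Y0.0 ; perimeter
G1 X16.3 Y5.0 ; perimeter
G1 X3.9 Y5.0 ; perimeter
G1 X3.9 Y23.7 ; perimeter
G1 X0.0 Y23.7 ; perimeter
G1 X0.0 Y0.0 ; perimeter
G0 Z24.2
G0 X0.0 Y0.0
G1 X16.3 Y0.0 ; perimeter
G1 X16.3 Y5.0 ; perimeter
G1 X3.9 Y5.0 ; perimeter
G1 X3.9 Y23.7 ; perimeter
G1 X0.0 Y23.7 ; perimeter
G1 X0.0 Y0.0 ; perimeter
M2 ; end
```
solid part
  facet normal 0.0000 0.0000 -1.0000
    outer loop
      vertex 16.3 5.0 0.0
      vertex 16.3 0.0 0.0
      vertex 0.0 0.0 0.0
    endloop
  endfacet
  facet normal 0.0000 0.0000 -1.0000
    outer loop
      vertex 3.9 5.0 0.0
      vertex 16.3 5.0 0.0
      vertex 0.0 0.0 0.0
    endloop
  endfacet
  facet normal 0.0000 0.0000 -1.0000
    outer loop
      vertex 3.9 23.7 0.0
      vertex 3.9 5.0 0.0
      vertex 0.0 0.0 0.0
    endloop
  endfacet
  facet normal 0.0000 0.0000 -1.0000
    outer loop
      vertex 0.0 23.7 0.0
      vertex 3.9 23.7 0.0
      vertex 0.0 0.0 0.0
    endloop
  endfacet
  facet normal 0.0000 0.0000 1.0000
    outer loop
      vertex 0.0 0.0 24.2
      vertex 16.3 0.0 24.2
      vertex 16.3 5.0 24.2
    endloop
  endfacet
  facet normal 0.0000 0.0000 1.0000
    outer loop
      vertex 0.0 0.0 24.2
      vertex 16.3 5.0 24.2
      vertex 3.9 5.0 24.2
    endloop
  endfacet
  facet normal 0.0000 0.0000 1.0000
    outer loop
      vertex 0.0 0.0 24.2
      vertex 3.9 5.0 24.2
      vertex 3.9 23.7 24.2
    endloop
  endfacet
  facet normal 0.0000 0.0000 1.0000
    outer loop
      vertex 0.0 0.0 24.2
      vertex 3.9 23.7 24.2
      vertex 0.0 23.7 24.2
    endloop
  endfacet
  facet normal 0.0000 -1.0000 0.0000
    outer loop
      vertex 0.0 0.0 0.0
      vertex 16.3 0.0 0.0
      vertex 16.3 0.0 24.2
    endloop
  endfacet
  facet normal 0.0000 -1.0000 0.0000
    outer loop
      vertex 0.0 0.0 0.0
      vertex 16.3 0.0 24.2
      vertex 0.0 0.0 24.2
    endloop
  endfacet
  facet normal 1.0000 0.0000 0.0000
    outer loop
      vertex 16.3 0.0 0.0
      vertex 16.3 5.0 0.0
      vertex 16.3 5.0 24.2
    endloop
  endfacet
  facet normal 1.0000 0.0000 0.0000
    outer loop
      vertex 16.3 0.0 0.0
      vertex 16.3 5.0 24.2
      vertex 16.3 0.0 24.2
    endloop
  endfacet
  facet normal 0.0000 1.0000 0.0000
    outer loop
      vertex 16.3 5.0 0.0
      vertex 3.9 5.0 0.0
      vertex 3.9 5.0 24.2
    endloop
  endfacet
  facet normal 0.0000 1.0000 0.0000
    outer loop
      vertex 16.3 5.0 0.0
      vertex 3.9 5.0 24.2
      vertex 16.3 5.0 24.2
    endloop
  endfacet
  facet normal 1.0000 0.0000 0.0000
    outer loop
      vertex 3.9 5.0 0.0
      vertex 3.9 23.7 0.0
      vertex 3.9 23.7 24.2
    endloop
  endfacet
  facet normal 1.0000 0.0000 0.0000
    outer loop
      vertex 3.9 5.0 0.0
      vertex 3.9 23.7 24.2
      vertex 3.9 5.0 24.2
    endloop
  endfacet
  facet normal 0.0000 1.0000 0.0000
    outer loop
      vertex 3.9 23.7 0.0
      vertex 0.0 23.7 0.0
      vertex 0.0 23.7 24.2
    endloop
  endfacet
  facet normal 0.0000 1.0000 0.0000
    outer loop
      vertex 3.9 23.7 0.0
      vertex 0.0 23.7 24.2
      vertex 3.9 23.7 24.2
    endloop
  endfacet
  facet normal -1.0000 0.0000 0.0000
    outer loop
      vertex 0.0 23.7 0.0
      vertex 0.0 0.0 0.0
      vertex 0.0 0.0 24.2
    endloop
  endfacet
  facet normal -1.0000 0.0000 0.0000
    outer loop
      vertex 0.0 23.7 0.0
      vertex 0.0 0.0 24.2
      vertex 0.0 23.7 24.2
    endloop
  endfacet
endsolid part

The G0 Z moves step by Δz≈8.1 mm. Every layer's G1 loop is the same polygon, so the solid is a straight extrusion of it from z=0 to z≈24.2. Closing with flat bottom and top caps and triangulating gives 20 facets — an L-shaped prism: outer 16.3 × 23.7 mm, arm thicknesses ≈ 5 mm (horizontal) and 3.9 mm (vertical), extruded 24.2 mm in z.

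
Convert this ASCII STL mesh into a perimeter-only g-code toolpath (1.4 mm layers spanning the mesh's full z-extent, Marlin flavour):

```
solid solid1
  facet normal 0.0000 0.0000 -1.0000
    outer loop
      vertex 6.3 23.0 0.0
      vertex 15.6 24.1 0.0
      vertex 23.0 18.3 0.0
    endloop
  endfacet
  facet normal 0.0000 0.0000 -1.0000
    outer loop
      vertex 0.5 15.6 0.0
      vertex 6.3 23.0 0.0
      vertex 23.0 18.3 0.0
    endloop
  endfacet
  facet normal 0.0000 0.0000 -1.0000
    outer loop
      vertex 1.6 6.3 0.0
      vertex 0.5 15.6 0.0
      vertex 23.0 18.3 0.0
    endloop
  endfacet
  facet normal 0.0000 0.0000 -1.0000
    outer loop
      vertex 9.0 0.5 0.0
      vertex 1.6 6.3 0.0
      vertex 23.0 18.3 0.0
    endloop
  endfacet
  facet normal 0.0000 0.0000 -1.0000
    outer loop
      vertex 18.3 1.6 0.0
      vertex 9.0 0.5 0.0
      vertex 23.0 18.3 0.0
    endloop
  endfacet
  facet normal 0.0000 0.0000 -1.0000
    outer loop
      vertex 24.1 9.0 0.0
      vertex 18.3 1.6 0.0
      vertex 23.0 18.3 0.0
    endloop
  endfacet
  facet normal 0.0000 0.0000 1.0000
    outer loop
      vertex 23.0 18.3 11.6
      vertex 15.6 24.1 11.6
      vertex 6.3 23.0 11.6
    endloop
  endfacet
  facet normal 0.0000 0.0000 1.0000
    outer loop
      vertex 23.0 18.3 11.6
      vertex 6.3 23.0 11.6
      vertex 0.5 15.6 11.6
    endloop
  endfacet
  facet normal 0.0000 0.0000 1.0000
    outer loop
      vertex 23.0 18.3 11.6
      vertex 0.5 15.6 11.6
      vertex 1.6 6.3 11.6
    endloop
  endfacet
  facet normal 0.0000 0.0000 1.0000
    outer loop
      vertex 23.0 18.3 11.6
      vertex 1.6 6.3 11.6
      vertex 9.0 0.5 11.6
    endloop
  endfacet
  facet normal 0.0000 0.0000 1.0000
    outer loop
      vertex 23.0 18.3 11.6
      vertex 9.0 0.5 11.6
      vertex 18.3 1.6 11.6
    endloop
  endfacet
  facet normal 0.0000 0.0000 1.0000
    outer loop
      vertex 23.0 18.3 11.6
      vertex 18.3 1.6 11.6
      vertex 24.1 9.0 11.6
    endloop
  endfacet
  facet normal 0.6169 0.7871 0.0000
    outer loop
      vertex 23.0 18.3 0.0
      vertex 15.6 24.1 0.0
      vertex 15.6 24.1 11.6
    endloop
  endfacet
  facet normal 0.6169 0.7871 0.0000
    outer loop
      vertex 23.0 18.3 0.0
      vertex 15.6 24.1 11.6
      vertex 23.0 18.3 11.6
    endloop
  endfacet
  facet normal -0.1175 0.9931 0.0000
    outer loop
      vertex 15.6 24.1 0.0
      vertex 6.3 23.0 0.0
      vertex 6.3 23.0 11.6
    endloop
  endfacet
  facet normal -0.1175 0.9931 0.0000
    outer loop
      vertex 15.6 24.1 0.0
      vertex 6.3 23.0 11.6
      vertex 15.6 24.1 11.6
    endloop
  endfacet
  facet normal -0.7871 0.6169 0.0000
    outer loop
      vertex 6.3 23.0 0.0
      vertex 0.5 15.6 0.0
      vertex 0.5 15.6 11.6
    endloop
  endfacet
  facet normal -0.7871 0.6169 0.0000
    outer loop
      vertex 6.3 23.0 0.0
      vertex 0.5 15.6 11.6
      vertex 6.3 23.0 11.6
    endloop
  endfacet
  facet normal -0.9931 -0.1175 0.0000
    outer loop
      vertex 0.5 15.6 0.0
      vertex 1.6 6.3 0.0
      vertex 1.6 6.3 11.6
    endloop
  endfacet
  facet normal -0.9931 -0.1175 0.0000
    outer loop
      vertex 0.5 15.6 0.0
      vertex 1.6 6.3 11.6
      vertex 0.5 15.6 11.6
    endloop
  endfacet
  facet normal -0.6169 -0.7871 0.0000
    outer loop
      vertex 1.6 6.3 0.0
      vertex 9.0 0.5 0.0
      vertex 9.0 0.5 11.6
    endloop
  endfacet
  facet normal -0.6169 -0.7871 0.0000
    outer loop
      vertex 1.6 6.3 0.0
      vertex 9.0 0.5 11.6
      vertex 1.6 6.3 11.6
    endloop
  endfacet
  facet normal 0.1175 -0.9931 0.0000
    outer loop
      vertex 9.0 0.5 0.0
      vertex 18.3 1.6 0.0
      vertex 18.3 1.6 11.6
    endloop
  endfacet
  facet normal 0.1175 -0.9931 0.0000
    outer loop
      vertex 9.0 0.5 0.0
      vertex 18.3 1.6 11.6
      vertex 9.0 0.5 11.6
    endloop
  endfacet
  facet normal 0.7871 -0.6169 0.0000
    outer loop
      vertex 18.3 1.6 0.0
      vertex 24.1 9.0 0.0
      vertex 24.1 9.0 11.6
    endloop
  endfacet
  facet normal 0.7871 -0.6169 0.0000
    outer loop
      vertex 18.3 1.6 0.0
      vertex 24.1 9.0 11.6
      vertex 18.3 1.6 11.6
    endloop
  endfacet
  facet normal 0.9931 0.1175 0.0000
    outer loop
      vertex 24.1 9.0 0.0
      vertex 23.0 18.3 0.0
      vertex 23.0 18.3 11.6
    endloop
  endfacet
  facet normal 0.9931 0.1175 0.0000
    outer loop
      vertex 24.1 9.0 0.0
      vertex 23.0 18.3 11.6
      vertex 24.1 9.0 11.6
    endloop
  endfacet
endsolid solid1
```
; perimeter-only toolpath
G21 ; units = mm
G90 ; absolute positioning
G28 ; home
; layer 1
G0 Z1.4
G0 X23.0 Y18.3
G1 X15.6 Y24.1
G1 X6.3 Y23.0
G1 X0.5 Y15.6
G1 X1.6 Y6.3
G1 X9.0 Y0.5
G1 X18.3 Y1.6
G1 X24.1 Y9.0
G1 X23.0 Y18.3
; layer 2
G0 Z2.9
G0 X23.0 Y18.3
G1 X15.6 Y24.1
G1 X6.3 Y23.0
G1 X0.5 Y15.6
G1 X1.6 Y6.3
G1 X9.0 Y0.5
G1 X18.3 Y1.6
G1 X24.1 Y9.0
G1 X23.0 Y18.3
; layer 3
G0 Z4.3
G0 X23.0 Y18.3
G1 X15.6 Y24.1
G1 X6.3 Y23.0
G1 X0.5 Y15.6
G1 X1.6 Y6.3
G1 X9.0 Y0.5
G1 X18.3 Y1.6
G1 X24.1 Y9.0
G1 X23.0 Y18.3
; layer 4
G0 Z5.8
G0 X23.0 Y18.3
G1 X15.6 Y24.1
G1 X6.3 Y23.0
G1 X0.5 Y15.6
G1 X1.6 Y6.3
G1 X9.0 Y0.5
G1 X18.3 Y1.6
G1 X24.1 Y9.0
G1 X23.0 Y18.3
; layer 5
G0 Z7.2
G0 X23.0 Y18.3
G1 X15.6 Y24.1
G1 X6.3 Y23.0
G1 X0.5 Y15.6
G1 X1.6 Y6.3
G1 X9.0 Y0.5
G1 X18.3 Y1.6
G1 X24.1 Y9.0
G1 X23.0 Y18.3
; layer 6
G0 Z8.7
G0 X23.0 Y18.3
G1 X15.6 Y24.1
G1 X6.3 Y23.0
G1 X0.5 Y15.6
G1 X1.6 Y6.3
G1 X9.0 Y0.5
G1 X18.3 Y1.6
G1 X24.1 Y9.0
G1 X23.0 Y18.3
; layer 7
G0 Z10.2
G0 X23.0 Y18.3
G1 X15.6 Y24.1
G1 X6.3 Y23.0
G1 X0.5 Y15.6
G1 X1.6 Y6.3
G1 X9.0 Y0.5
G1 X18.3 Y1.6
G1 X24.1 Y9.0
G1 X23.0 Y18.3
; layer 8
G0 Z11.6
G0 X23.0 Y18.3
G1 X15.6 Y24.1
G1 X6.3 Y23.0
G1 X0.5 Y15.6
G1 X1.6 Y6.3
G1 X9.0 Y0.5
G1 X18.3 Y1.6
G1 X24.1 Y9.0
G1 X23.0 Y18.3
M2 ; end

The solid is a regular 8-sided prism (a cylinder approximated with 8 flat sides), circumscribed radius ≈ 12.3 mm, height ≈ 11.6 mm. Slicing at Δz = 1.4 mm — 8 equal slices spanning the solid's height, so layer i sits at z = i·h/8 — gives 8 non-empty perimeters. Each is a 8-segment closed polygon; G0 lifts to the layer z and rapids to the start vertex, then G1 traces the edges.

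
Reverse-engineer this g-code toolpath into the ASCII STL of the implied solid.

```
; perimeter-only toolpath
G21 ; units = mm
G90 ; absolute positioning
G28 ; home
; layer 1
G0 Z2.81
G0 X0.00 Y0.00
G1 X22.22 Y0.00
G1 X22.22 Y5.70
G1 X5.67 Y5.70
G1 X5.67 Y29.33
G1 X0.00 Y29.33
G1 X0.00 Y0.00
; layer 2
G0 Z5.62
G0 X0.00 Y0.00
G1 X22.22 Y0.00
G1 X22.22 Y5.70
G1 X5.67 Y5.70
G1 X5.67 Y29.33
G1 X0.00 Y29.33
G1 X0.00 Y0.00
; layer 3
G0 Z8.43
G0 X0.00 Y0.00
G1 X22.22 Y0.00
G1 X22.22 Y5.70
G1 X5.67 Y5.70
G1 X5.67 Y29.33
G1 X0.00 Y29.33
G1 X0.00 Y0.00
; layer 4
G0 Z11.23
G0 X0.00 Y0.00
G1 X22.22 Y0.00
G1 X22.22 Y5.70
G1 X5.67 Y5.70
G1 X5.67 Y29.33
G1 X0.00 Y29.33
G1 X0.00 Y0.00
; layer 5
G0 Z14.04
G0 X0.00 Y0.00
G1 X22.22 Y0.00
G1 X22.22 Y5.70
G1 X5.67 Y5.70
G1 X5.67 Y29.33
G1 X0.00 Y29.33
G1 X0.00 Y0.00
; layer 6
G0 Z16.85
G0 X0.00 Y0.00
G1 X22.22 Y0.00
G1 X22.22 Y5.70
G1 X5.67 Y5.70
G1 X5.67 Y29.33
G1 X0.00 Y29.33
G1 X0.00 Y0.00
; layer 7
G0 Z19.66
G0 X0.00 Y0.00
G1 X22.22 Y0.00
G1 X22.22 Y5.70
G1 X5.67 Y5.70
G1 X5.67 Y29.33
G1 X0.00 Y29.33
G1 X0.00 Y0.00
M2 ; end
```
solid part
  facet normal 0.0000 0.0000 -1.0000
    outer loop
      vertex 22.22 5.70 0.00
      vertex 22.22 0.00 0.00
      vertex 0.00 0.00 0.00
    endloop
  endfacet
  facet normal 0.0000 0.0000 -1.0000
    outer loop
      vertex 5.67 5.70 0.00
      vertex 22.22 5.70 0.00
      vertex 0.00 0.00 0.00
    endloop
  endfacet
  facet normal 0.0000 0.0000 -1.0000
    outer loop
      vertex 5.67 29.33 0.00
      vertex 5.67 5.70 0.00
      vertex 0.00 0.00 0.00
    endloop
  endfacet
  facet normal 0.0000 0.0000 -1.0000
    outer loop
      vertex 0.00 29.33 0.00
      vertex 5.67 29.33 0.00
      vertex 0.00 0.00 0.00
    endloop
  endfacet
  facet normal 0.0000 0.0000 1.0000
    outer loop
      vertex 0.00 0.00 19.66
      vertex 22.22 0.00 19.66
      vertex 22.22 5.70 19.66
    endloop
  endfacet
  facet normal 0.0000 0.0000 1.0000
    outer loop
      vertex 0.00 0.00 19.66
      vertex 22.22 5.70 19.66
      vertex 5.67 5.70 19.66
    endloop
  endfacet
  facet normal 0.0000 0.0000 1.0000
    outer loop
      vertex 0.00 0.00 19.66
      vertex 5.67 5.70 19.66
      vertex 5.67 29.33 19.66
    endloop
  endfacet
  facet normal 0.0000 0.0000 1.0000
    outer loop
      vertex 0.00 0.00 19.66
      vertex 5.67 29.33 19.66
      vertex 0.00 29.33 19.66
    endloop
  endfacet
  facet normal 0.0000 -1.0000 0.0000
    outer loop
      vertex 0.00 0.00 0.00
      vertex 22.22 0.00 0.00
      vertex 22.22 0.00 19.66
    endloop
  endfacet
  facet normal 0.0000 -1.0000 0.0000
    outer loop
      vertex 0.00 0.00 0.00
      vertex 22.22 0.00 19.66
      vertex 0.00 0.00 19.66
    endloop
  endfacet
  facet normal 1.0000 0.0000 0.0000
    outer loop
      vertex 22.22 0.00 0.00
      vertex 22.22 5.70 0.00
      vertex 22.22 5.70 19.66
    endloop
  endfacet
  facet normal 1.0000 0.0000 0.0000
    outer loop
      vertex 22.22 0.00 0.00
      vertex 22.22 5.70 19.66
      vertex 22.22 0.00 19.66
    endloop
  endfacet
  facet normal 0.0000 1.0000 0.0000
    outer loop
      vertex 22.22 5.70 0.00
      vertex 5.67 5.70 0.00
      vertex 5.67 5.70 19.66
    endloop
  endfacet
  facet normal 0.0000 1.0000 0.0000
    outer loop
      vertex 22.22 5.70 0.00
      vertex 5.67 5.70 19.66
      vertex 22.22 5.70 19.66
    endloop
  endfacet
  facet normal 1.0000 0.0000 0.0000
    outer loop
      vertex 5.67 5.70 0.00
      vertex 5.67 29.33 0.00
      vertex 5.67 29.33 19.66
    endloop
  endfacet
  facet normal 1.0000 0.0000 0.0000
    outer loop
      vertex 5.67 5.70 0.00
      vertex 5.67 29.33 19.66
      vertex 5.67 5.70 19.66
    endloop
  endfacet
  facet normal 0.0000 1.0000 0.0000
    outer loop
      vertex 5.67 29.33 0.00
      vertex 0.00 29.33 0.00
      vertex 0.00 29.33 19.66
    endloop
  endfacet
  facet normal 0.0000 1.0000 0.0000
    outer loop
      vertex 5.67 29.33 0.00
      vertex 0.00 29.33 19.66
      vertex 5.67 29.33 19.66
    endloop
  endfacet
  facet normal -1.0000 0.0000 0.0000
    outer loop
      vertex 0.00 29.33 0.00
      vertex 0.00 0.00 0.00
      vertex 0.00 0.00 19.66
    endloop
  endfacet
  facet normal -1.0000 0.0000 0.0000
    outer loop
      vertex 0.00 29.33 0.00
      vertex 0.00 0.00 19.66
      vertex 0.00 29.33 19.66
    endloop
  endfacet
endsolid part

The G0 Z moves step by Δz≈2.81 mm. Every layer's G1 loop is the same polygon, so the solid is a straight extrusion of it from z=0 to z≈19.7. Closing with flat bottom and top caps and triangulating gives 20 facets — an L-shaped prism: outer 22.2 × 29.3 mm, arm thicknesses ≈ 5.7 mm (horizontal) and 5.67 mm (vertical), extruded 19.7 mm in z.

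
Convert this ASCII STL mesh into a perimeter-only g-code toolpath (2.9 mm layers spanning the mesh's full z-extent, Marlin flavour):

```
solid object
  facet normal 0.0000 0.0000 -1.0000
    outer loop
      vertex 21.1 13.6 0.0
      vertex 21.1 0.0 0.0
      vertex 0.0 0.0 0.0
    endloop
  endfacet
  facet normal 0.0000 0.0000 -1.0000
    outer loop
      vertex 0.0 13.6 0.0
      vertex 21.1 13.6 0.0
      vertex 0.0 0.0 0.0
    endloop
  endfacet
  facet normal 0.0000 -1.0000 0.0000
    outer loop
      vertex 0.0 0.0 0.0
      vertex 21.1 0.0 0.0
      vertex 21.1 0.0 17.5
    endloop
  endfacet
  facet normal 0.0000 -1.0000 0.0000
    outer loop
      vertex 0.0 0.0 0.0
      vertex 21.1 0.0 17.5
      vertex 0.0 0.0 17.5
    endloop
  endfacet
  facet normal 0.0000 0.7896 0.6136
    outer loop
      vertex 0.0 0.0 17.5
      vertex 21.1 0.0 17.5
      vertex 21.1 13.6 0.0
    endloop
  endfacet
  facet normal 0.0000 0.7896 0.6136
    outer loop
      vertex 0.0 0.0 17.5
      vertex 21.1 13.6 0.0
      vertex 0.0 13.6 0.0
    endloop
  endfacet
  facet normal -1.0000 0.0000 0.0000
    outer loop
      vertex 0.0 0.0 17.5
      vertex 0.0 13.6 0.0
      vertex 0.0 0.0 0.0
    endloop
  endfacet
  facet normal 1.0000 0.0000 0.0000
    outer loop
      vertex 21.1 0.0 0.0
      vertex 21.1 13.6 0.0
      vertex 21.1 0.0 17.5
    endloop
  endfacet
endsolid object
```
; perimeter-only toolpath
G21 ; units = mm
G90 ; absolute positioning
G28 ; home
; layer 1
G0 Z2.9
G0 X0.0 Y0.0
G1 X21.1 Y0.0
G1 X21.1 Y11.3
G1 X0.0 Y11.3
G1 X0.0 Y0.0
; layer 2
G0 Z5.8
G0 X0.0 Y0.0
G1 X21.1 Y0.0
G1 X21.1 Y9.1
G1 X0.0 Y9.1
G1 X0.0 Y0.0
; layer 3
G0 Z8.8
G0 X0.0 Y0.0
G1 X21.1 Y0.0
G1 X21.1 Y6.8
G1 X0.0 Y6.8
G1 X0.0 Y0.0
; layer 4
G0 Z11.7
G0 X0.0 Y0.0
G1 X21.1 Y0.0
G1 X21.1 Y4.5
G1 X0.0 Y4.5
G1 X0.0 Y0.0
; layer 5
G0 Z14.6
G0 X0.0 Y0.0
G1 X21.1 Y0.0
G1 X21.1 Y2.3
G1 X0.0 Y2.3
G1 X0.0 Y0.0
M2 ; end

The solid is a wedge (ramp): 21.1 × 13.6 mm base, rising to 17.5 mm along the y=0 edge and sloping linearly to z=0 at y=13.6. Slicing at Δz = 2.9 mm — 6 equal slices spanning the solid's height, so layer i sits at z = i·h/6 — gives 5 non-empty perimeters. Each is a 4-segment closed polygon; G0 lifts to the layer z and rapids to the start vertex, then G1 traces the edges. The cross-section shrinks linearly with z (the slice at the apex is degenerate and omitted).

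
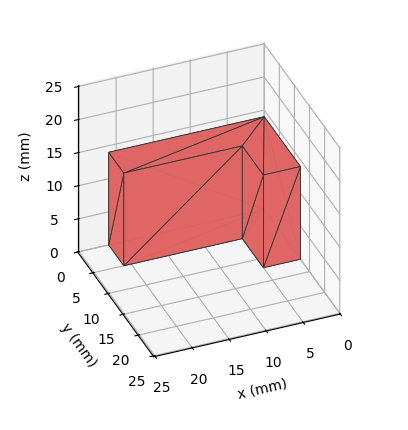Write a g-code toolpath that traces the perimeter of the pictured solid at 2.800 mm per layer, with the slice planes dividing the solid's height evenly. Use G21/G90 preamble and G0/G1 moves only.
Reading the render: the shape is an L-shaped prism: outer 21 × 12 mm, arm thicknesses ≈ 5 mm (horizontal) and 5 mm (vertical), extruded 14 mm in z (dimensions read to the nearest mm from the axis ticks). For the g-code, the solid's height is divided into equal slices at the stated Δz and each level perimeter traced with G1 moves after a G0 lift.

; perimeter-only toolpath
G21 ; units = mm
G90 ; absolute positioning
G28 ; home
; layer 1
G0 Z2.800
G0 X0.000 Y0.000
G1 X21.000 Y0.000
G1 X21.000 Y5.000
G1 X5.000 Y5.000
G1 X5.000 Y12.000
G1 X0.000 Y12.000
G1 X0.000 Y0.000
; layer 2
G0 Z5.600
G0 X0.000 Y0.000
G1 X21.000 Y0.000
G1 X21.000 Y5.000
G1 X5.000 Y5.000
G1 X5.000 Y12.000
G1 X0.000 Y12.000
G1 X0.000 Y0.000
; layer 3
G0 Z8.400
G0 X0.000 Y0.000
G1 X21.000 Y0.000
G1 X21.000 Y5.000
G1 X5.000 Y5.000
G1 X5.000 Y12.000
G1 X0.000 Y12.000
G1 X0.000 Y0.000
; layer 4
G0 Z11.200
G0 X0.000 Y0.000
G1 X21.000 Y0.000
G1 X21.000 Y5.000
G1 X5.000 Y5.000
G1 X5.000 Y12.000
G1 X0.000 Y12.000
G1 X0.000 Y0.000
; layer 5
G0 Z14.000
G0 X0.000 Y0.000
G1 X21.000 Y0.000
G1 X21.000 Y5.000
G1 X5.000 Y5.000
G1 X5.000 Y12.000
G1 X0.000 Y12.000
G1 X0.000 Y0.000
M2 ; end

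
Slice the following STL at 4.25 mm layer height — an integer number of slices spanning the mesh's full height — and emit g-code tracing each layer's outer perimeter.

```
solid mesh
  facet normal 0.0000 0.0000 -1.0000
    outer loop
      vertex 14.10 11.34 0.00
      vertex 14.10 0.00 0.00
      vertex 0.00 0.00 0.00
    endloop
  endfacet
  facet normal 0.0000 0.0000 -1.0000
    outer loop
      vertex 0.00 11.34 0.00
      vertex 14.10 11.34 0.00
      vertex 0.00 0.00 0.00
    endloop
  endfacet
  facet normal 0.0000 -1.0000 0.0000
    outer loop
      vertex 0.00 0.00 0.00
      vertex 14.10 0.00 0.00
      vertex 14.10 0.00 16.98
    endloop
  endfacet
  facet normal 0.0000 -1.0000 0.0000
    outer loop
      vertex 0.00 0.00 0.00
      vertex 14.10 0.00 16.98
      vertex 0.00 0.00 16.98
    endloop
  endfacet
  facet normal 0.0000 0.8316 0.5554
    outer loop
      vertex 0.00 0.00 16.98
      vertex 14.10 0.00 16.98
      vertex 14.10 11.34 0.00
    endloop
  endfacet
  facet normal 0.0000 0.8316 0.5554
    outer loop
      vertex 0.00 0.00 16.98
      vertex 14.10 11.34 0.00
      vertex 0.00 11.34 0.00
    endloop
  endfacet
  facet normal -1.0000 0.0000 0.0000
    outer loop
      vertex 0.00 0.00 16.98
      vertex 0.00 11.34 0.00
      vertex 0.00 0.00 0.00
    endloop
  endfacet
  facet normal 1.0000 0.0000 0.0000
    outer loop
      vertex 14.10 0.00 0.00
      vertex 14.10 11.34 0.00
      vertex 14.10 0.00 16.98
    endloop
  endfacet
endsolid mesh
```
; perimeter-only toolpath
G21 ; units = mm
G90 ; absolute positioning
G28 ; home
; layer 1
G0 Z4.25
G0 X0.00 Y0.00
G1 X14.10 Y0.00
G1 X14.10 Y8.50
G1 X0.00 Y8.50
G1 X0.00 Y0.00
; layer 2
G0 Z8.49
G0 X0.00 Y0.00
G1 X14.10 Y0.00
G1 X14.10 Y5.67
G1 X0.00 Y5.67
G1 X0.00 Y0.00
; layer 3
G0 Z12.73
G0 X0.00 Y0.00
G1 X14.10 Y0.00
G1 X14.10 Y2.83
G1 X0.00 Y2.83
G1 X0.00 Y0.00
M2 ; end

The solid is a wedge (ramp): 14.1 × 11.3 mm base, rising to 17 mm along the y=0 edge and sloping linearly to z=0 at y=11.3. Slicing at Δz = 4.25 mm — 4 equal slices spanning the solid's height, so layer i sits at z = i·h/4 — gives 3 non-empty perimeters. Each is a 4-segment closed polygon; G0 lifts to the layer z and rapids to the start vertex, then G1 traces the edges. The cross-section shrinks linearly with z (the slice at the apex is degenerate and omitted).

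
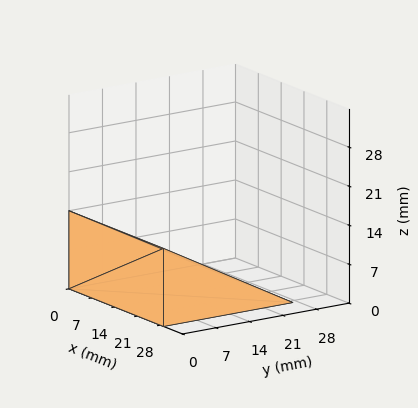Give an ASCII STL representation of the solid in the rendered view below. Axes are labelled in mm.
Reading the render: the shape is a wedge (ramp): 29 × 27 mm base, rising to 14 mm along the y=0 edge and sloping linearly to z=0 at y=27 (dimensions read to the nearest mm from the axis ticks). For the STL, each face is triangulated and given an outward normal.

solid part
  facet normal 0.0000 0.0000 -1.0000
    outer loop
      vertex 29.0 27.0 0.0
      vertex 29.0 0.0 0.0
      vertex 0.0 0.0 0.0
    endloop
  endfacet
  facet normal 0.0000 0.0000 -1.0000
    outer loop
      vertex 0.0 27.0 0.0
      vertex 29.0 27.0 0.0
      vertex 0.0 0.0 0.0
    endloop
  endfacet
  facet normal 0.0000 -1.0000 0.0000
    outer loop
      vertex 0.0 0.0 0.0
      vertex 29.0 0.0 0.0
      vertex 29.0 0.0 14.0
    endloop
  endfacet
  facet normal 0.0000 -1.0000 0.0000
    outer loop
      vertex 0.0 0.0 0.0
      vertex 29.0 0.0 14.0
      vertex 0.0 0.0 14.0
    endloop
  endfacet
  facet normal 0.0000 0.4603 0.8878
    outer loop
      vertex 0.0 0.0 14.0
      vertex 29.0 0.0 14.0
      vertex 29.0 27.0 0.0
    endloop
  endfacet
  facet normal 0.0000 0.4603 0.8878
    outer loop
      vertex 0.0 0.0 14.0
      vertex 29.0 27.0 0.0
      vertex 0.0 27.0 0.0
    endloop
  endfacet
  facet normal -1.0000 0.0000 0.0000
    outer loop
      vertex 0.0 0.0 14.0
      vertex 0.0 27.0 0.0
      vertex 0.0 0.0 0.0
    endloop
  endfacet
  facet normal 1.0000 0.0000 0.0000
    outer loop
      vertex 29.0 0.0 0.0
      vertex 29.0 27.0 0.0
      vertex 29.0 0.0 14.0
    endloop
  endfacet
endsolid part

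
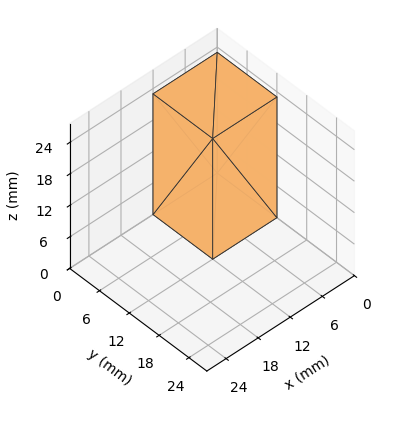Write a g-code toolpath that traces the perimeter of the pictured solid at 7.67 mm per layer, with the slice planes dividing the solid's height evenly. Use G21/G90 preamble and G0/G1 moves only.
Reading the render: the shape is a rectangular box, roughly 12 × 12 mm footprint and 23 mm tall (dimensions read to the nearest mm from the axis ticks). For the g-code, the solid's height is divided into equal slices at the stated Δz and each level perimeter traced with G1 moves after a G0 lift.

; perimeter-only toolpath
G21 ; units = mm
G90 ; absolute positioning
G28 ; home
; layer 1
G0 Z7.67
G0 X0.00 Y0.00
G1 X12.00 Y0.00
G1 X12.00 Y12.00
G1 X0.00 Y12.00
G1 X0.00 Y0.00
; layer 2
G0 Z15.33
G0 X0.00 Y0.00
G1 X12.00 Y0.00
G1 X12.00 Y12.00
G1 X0.00 Y12.00
G1 X0.00 Y0.00
; layer 3
G0 Z23.00
G0 X0.00 Y0.00
G1 X12.00 Y0.00
G1 X12.00 Y12.00
G1 X0.00 Y12.00
G1 X0.00 Y0.00
M2 ; end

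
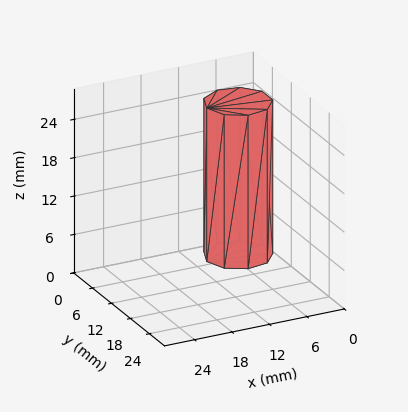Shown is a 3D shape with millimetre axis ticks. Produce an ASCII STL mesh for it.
Reading the render: the shape is a regular 9-sided prism (a cylinder approximated with 9 flat sides), circumscribed radius ≈ 5 mm, height ≈ 24 mm (dimensions read to the nearest mm from the axis ticks). For the STL, each face is triangulated and given an outward normal.

solid part
  facet normal 0.0000 0.0000 -1.0000
    outer loop
      vertex 5.868 9.924 0.000
      vertex 8.830 8.214 0.000
      vertex 10.000 5.000 0.000
    endloop
  endfacet
  facet normal 0.0000 0.0000 -1.0000
    outer loop
      vertex 2.500 9.330 0.000
      vertex 5.868 9.924 0.000
      vertex 10.000 5.000 0.000
    endloop
  endfacet
  facet normal 0.0000 0.0000 -1.0000
    outer loop
      vertex 0.302 6.710 0.000
      vertex 2.500 9.330 0.000
      vertex 10.000 5.000 0.000
    endloop
  endfacet
  facet normal 0.0000 0.0000 -1.0000
    outer loop
      vertex 0.302 3.290 0.000
      vertex 0.302 6.710 0.000
      vertex 10.000 5.000 0.000
    endloop
  endfacet
  facet normal 0.0000 0.0000 -1.0000
    outer loop
      vertex 2.500 0.670 0.000
      vertex 0.302 3.290 0.000
      vertex 10.000 5.000 0.000
    endloop
  endfacet
  facet normal 0.0000 0.0000 -1.0000
    outer loop
      vertex 5.868 0.076 0.000
      vertex 2.500 0.670 0.000
      vertex 10.000 5.000 0.000
    endloop
  endfacet
  facet normal 0.0000 0.0000 -1.0000
    outer loop
      vertex 8.830 1.786 0.000
      vertex 5.868 0.076 0.000
      vertex 10.000 5.000 0.000
    endloop
  endfacet
  facet normal 0.0000 0.0000 1.0000
    outer loop
      vertex 10.000 5.000 24.000
      vertex 8.830 8.214 24.000
      vertex 5.868 9.924 24.000
    endloop
  endfacet
  facet normal 0.0000 0.0000 1.0000
    outer loop
      vertex 10.000 5.000 24.000
      vertex 5.868 9.924 24.000
      vertex 2.500 9.330 24.000
    endloop
  endfacet
  facet normal 0.0000 0.0000 1.0000
    outer loop
      vertex 10.000 5.000 24.000
      vertex 2.500 9.330 24.000
      vertex 0.302 6.710 24.000
    endloop
  endfacet
  facet normal 0.0000 0.0000 1.0000
    outer loop
      vertex 10.000 5.000 24.000
      vertex 0.302 6.710 24.000
      vertex 0.302 3.290 24.000
    endloop
  endfacet
  facet normal 0.0000 0.0000 1.0000
    outer loop
      vertex 10.000 5.000 24.000
      vertex 0.302 3.290 24.000
      vertex 2.500 0.670 24.000
    endloop
  endfacet
  facet normal 0.0000 0.0000 1.0000
    outer loop
      vertex 10.000 5.000 24.000
      vertex 2.500 0.670 24.000
      vertex 5.868 0.076 24.000
    endloop
  endfacet
  facet normal 0.0000 0.0000 1.0000
    outer loop
      vertex 10.000 5.000 24.000
      vertex 5.868 0.076 24.000
      vertex 8.830 1.786 24.000
    endloop
  endfacet
  facet normal 0.9397 0.3421 0.0000
    outer loop
      vertex 10.000 5.000 0.000
      vertex 8.830 8.214 0.000
      vertex 8.830 8.214 24.000
    endloop
  endfacet
  facet normal 0.9397 0.3421 0.0000
    outer loop
      vertex 10.000 5.000 0.000
      vertex 8.830 8.214 24.000
      vertex 10.000 5.000 24.000
    endloop
  endfacet
  facet normal 0.5000 0.8660 0.0000
    outer loop
      vertex 8.830 8.214 0.000
      vertex 5.868 9.924 0.000
      vertex 5.868 9.924 24.000
    endloop
  endfacet
  facet normal 0.5000 0.8660 0.0000
    outer loop
      vertex 8.830 8.214 0.000
      vertex 5.868 9.924 24.000
      vertex 8.830 8.214 24.000
    endloop
  endfacet
  facet normal -0.1737 0.9848 0.0000
    outer loop
      vertex 5.868 9.924 0.000
      vertex 2.500 9.330 0.000
      vertex 2.500 9.330 24.000
    endloop
  endfacet
  facet normal -0.1737 0.9848 0.0000
    outer loop
      vertex 5.868 9.924 0.000
      vertex 2.500 9.330 24.000
      vertex 5.868 9.924 24.000
    endloop
  endfacet
  facet normal -0.7661 0.6427 0.0000
    outer loop
      vertex 2.500 9.330 0.000
      vertex 0.302 6.710 0.000
      vertex 0.302 6.710 24.000
    endloop
  endfacet
  facet normal -0.7661 0.6427 0.0000
    outer loop
      vertex 2.500 9.330 0.000
      vertex 0.302 6.710 24.000
      vertex 2.500 9.330 24.000
    endloop
  endfacet
  facet normal -1.0000 0.0000 0.0000
    outer loop
      vertex 0.302 6.710 0.000
      vertex 0.302 3.290 0.000
      vertex 0.302 3.290 24.000
    endloop
  endfacet
  facet normal -1.0000 0.0000 0.0000
    outer loop
      vertex 0.302 6.710 0.000
      vertex 0.302 3.290 24.000
      vertex 0.302 6.710 24.000
    endloop
  endfacet
  facet normal -0.7661 -0.6427 0.0000
    outer loop
      vertex 0.302 3.290 0.000
      vertex 2.500 0.670 0.000
      vertex 2.500 0.670 24.000
    endloop
  endfacet
  facet normal -0.7661 -0.6427 0.0000
    outer loop
      vertex 0.302 3.290 0.000
      vertex 2.500 0.670 24.000
      vertex 0.302 3.290 24.000
    endloop
  endfacet
  facet normal -0.1737 -0.9848 0.0000
    outer loop
      vertex 2.500 0.670 0.000
      vertex 5.868 0.076 0.000
      vertex 5.868 0.076 24.000
    endloop
  endfacet
  facet normal -0.1737 -0.9848 0.0000
    outer loop
      vertex 2.500 0.670 0.000
      vertex 5.868 0.076 24.000
      vertex 2.500 0.670 24.000
    endloop
  endfacet
  facet normal 0.5000 -0.8660 0.0000
    outer loop
      vertex 5.868 0.076 0.000
      vertex 8.830 1.786 0.000
      vertex 8.830 1.786 24.000
    endloop
  endfacet
  facet normal 0.5000 -0.8660 0.0000
    outer loop
      vertex 5.868 0.076 0.000
      vertex 8.830 1.786 24.000
      vertex 5.868 0.076 24.000
    endloop
  endfacet
  facet normal 0.9397 -0.3421 0.0000
    outer loop
      vertex 8.830 1.786 0.000
      vertex 10.000 5.000 0.000
      vertex 10.000 5.000 24.000
    endloop
  endfacet
  facet normal 0.9397 -0.3421 0.0000
    outer loop
      vertex 8.830 1.786 0.000
      vertex 10.000 5.000 24.000
      vertex 8.830 1.786 24.000
    endloop
  endfacet
endsolid part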